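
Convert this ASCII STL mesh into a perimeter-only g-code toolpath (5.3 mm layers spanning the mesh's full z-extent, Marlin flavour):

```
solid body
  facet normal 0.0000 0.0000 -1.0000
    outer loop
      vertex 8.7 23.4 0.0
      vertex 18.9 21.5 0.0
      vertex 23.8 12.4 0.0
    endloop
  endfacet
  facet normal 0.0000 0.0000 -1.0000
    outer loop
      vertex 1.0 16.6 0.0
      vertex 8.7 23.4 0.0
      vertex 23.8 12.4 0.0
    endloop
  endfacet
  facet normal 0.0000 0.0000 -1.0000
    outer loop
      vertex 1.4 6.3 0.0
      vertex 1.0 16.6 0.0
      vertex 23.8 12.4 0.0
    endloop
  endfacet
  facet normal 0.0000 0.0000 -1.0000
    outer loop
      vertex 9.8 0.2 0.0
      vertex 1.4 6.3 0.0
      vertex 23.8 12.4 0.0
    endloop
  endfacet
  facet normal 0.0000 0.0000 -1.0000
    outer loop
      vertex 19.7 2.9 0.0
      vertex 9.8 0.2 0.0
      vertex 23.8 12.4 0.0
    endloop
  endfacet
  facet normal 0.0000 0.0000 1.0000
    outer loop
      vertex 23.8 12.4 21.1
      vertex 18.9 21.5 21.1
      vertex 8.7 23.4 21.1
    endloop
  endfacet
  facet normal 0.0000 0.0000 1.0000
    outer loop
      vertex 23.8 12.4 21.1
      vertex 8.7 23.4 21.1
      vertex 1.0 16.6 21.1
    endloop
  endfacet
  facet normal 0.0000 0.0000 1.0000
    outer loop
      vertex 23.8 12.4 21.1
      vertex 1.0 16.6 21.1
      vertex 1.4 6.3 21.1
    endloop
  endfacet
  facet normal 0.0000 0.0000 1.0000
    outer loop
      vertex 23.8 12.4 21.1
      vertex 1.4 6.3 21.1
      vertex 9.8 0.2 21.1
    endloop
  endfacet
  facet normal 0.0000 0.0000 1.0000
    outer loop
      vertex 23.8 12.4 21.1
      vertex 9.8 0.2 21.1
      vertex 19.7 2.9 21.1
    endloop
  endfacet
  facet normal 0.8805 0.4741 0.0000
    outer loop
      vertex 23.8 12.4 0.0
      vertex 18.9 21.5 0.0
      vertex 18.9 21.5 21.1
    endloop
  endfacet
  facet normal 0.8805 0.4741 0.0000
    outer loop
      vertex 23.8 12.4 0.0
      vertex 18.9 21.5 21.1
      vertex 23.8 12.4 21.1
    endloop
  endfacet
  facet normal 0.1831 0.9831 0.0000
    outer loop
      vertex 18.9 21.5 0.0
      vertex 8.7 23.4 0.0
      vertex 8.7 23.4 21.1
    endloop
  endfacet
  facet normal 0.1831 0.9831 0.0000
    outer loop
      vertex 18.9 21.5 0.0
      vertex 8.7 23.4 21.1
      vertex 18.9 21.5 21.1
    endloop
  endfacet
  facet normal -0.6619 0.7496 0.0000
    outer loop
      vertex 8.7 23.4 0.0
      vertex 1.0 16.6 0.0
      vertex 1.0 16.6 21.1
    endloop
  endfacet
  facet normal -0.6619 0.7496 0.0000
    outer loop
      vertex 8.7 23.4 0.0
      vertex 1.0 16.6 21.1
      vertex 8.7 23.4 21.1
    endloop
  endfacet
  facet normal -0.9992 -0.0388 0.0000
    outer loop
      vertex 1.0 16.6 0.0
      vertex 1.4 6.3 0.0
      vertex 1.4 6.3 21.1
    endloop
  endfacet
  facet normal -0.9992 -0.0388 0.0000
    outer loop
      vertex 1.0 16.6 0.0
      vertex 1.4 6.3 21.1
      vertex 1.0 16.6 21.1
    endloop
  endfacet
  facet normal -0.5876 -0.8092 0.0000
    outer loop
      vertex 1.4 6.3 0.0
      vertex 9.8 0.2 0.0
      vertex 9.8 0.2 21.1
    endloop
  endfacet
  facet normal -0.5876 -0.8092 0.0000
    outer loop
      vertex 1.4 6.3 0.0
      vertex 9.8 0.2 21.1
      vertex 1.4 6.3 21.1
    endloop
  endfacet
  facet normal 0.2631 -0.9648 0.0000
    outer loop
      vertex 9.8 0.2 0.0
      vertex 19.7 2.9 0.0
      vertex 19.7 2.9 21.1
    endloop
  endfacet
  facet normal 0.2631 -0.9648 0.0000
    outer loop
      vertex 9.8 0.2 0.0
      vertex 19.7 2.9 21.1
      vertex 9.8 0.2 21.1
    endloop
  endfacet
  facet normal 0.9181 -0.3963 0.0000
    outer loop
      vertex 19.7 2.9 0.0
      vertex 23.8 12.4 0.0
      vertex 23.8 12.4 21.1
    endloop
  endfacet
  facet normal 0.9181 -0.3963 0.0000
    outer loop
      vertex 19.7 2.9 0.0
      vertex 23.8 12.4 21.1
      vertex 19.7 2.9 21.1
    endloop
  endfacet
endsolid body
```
; perimeter-only toolpath
G21 ; units = mm
G90 ; absolute positioning
G28 ; home
; layer 1
G0 Z5.3
G0 X23.8 Y12.4
G1 X18.9 Y21.5
G1 X8.7 Y23.4
G1 X1.0 Y16.6
G1 X1.4 Y6.3
G1 X9.8 Y0.2
G1 X19.7 Y2.9
G1 X23.8 Y12.4
; layer 2
G0 Z10.6
G0 X23.8 Y12.4
G1 X18.9 Y21.5
G1 X8.7 Y23.4
G1 X1.0 Y16.6
G1 X1.4 Y6.3
G1 X9.8 Y0.2
G1 X19.7 Y2.9
G1 X23.8 Y12.4
; layer 3
G0 Z15.8
G0 X23.8 Y12.4
G1 X18.9 Y21.5
G1 X8.7 Y23.4
G1 X1.0 Y16.6
G1 X1.4 Y6.3
G1 X9.8 Y0.2
G1 X19.7 Y2.9
G1 X23.8 Y12.4
; layer 4
G0 Z21.1
G0 X23.8 Y12.4
G1 X18.9 Y21.5
G1 X8.7 Y23.4
G1 X1.0 Y16.6
G1 X1.4 Y6.3
G1 X9.8 Y0.2
G1 X19.7 Y2.9
G1 X23.8 Y12.4
M2 ; end

The solid is a regular 7-sided prism (a cylinder approximated with 7 flat sides), circumscribed radius ≈ 11.9 mm, height ≈ 21.1 mm. Slicing at Δz = 5.3 mm — 4 equal slices spanning the solid's height, so layer i sits at z = i·h/4 — gives 4 non-empty perimeters. Each is a 7-segment closed polygon; G0 lifts to the layer z and rapids to the start vertex, then G1 traces the edges.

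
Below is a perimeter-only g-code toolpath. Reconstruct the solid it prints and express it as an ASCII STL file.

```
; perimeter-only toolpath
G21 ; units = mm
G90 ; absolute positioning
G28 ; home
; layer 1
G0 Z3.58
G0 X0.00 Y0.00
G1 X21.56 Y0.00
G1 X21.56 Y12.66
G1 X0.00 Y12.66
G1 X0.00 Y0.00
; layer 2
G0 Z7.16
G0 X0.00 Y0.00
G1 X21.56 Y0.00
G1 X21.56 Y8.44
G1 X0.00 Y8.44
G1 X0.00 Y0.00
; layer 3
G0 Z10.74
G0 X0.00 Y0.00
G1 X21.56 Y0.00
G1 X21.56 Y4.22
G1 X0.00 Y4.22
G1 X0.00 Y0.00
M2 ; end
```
solid part
  facet normal 0.0000 0.0000 -1.0000
    outer loop
      vertex 21.56 16.88 0.00
      vertex 21.56 0.00 0.00
      vertex 0.00 0.00 0.00
    endloop
  endfacet
  facet normal 0.0000 0.0000 -1.0000
    outer loop
      vertex 0.00 16.88 0.00
      vertex 21.56 16.88 0.00
      vertex 0.00 0.00 0.00
    endloop
  endfacet
  facet normal 0.0000 -1.0000 0.0000
    outer loop
      vertex 0.00 0.00 0.00
      vertex 21.56 0.00 0.00
      vertex 21.56 0.00 14.32
    endloop
  endfacet
  facet normal 0.0000 -1.0000 0.0000
    outer loop
      vertex 0.00 0.00 0.00
      vertex 21.56 0.00 14.32
      vertex 0.00 0.00 14.32
    endloop
  endfacet
  facet normal 0.0000 0.6469 0.7626
    outer loop
      vertex 0.00 0.00 14.32
      vertex 21.56 0.00 14.32
      vertex 21.56 16.88 0.00
    endloop
  endfacet
  facet normal 0.0000 0.6469 0.7626
    outer loop
      vertex 0.00 0.00 14.32
      vertex 21.56 16.88 0.00
      vertex 0.00 16.88 0.00
    endloop
  endfacet
  facet normal -1.0000 0.0000 0.0000
    outer loop
      vertex 0.00 0.00 14.32
      vertex 0.00 16.88 0.00
      vertex 0.00 0.00 0.00
    endloop
  endfacet
  facet normal 1.0000 0.0000 0.0000
    outer loop
      vertex 21.56 0.00 0.00
      vertex 21.56 16.88 0.00
      vertex 21.56 0.00 14.32
    endloop
  endfacet
endsolid part

The G0 Z moves step by Δz≈3.58 mm. The G1 loops shrink linearly with z, so the solid tapers from its base footprint up to z≈14.3. Closing with a flat bottom cap and the tapered top and triangulating gives 8 facets — a wedge (ramp): 21.6 × 16.9 mm base, rising to 14.3 mm along the y=0 edge and sloping linearly to z=0 at y=16.9.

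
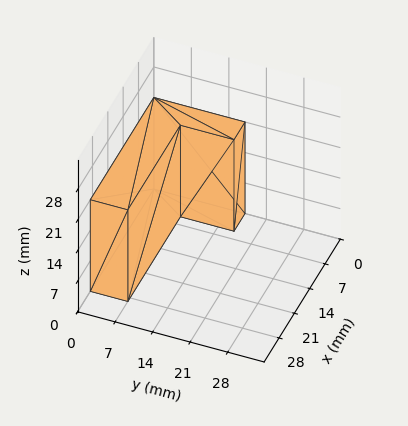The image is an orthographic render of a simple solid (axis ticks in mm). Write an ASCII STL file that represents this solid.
Reading the render: the shape is an L-shaped prism: outer 29 × 17 mm, arm thicknesses ≈ 7 mm (horizontal) and 5 mm (vertical), extruded 21 mm in z (dimensions read to the nearest mm from the axis ticks). For the STL, each face is triangulated and given an outward normal.

solid part
  facet normal 0.0000 0.0000 -1.0000
    outer loop
      vertex 29.0 7.0 0.0
      vertex 29.0 0.0 0.0
      vertex 0.0 0.0 0.0
    endloop
  endfacet
  facet normal 0.0000 0.0000 -1.0000
    outer loop
      vertex 5.0 7.0 0.0
      vertex 29.0 7.0 0.0
      vertex 0.0 0.0 0.0
    endloop
  endfacet
  facet normal 0.0000 0.0000 -1.0000
    outer loop
      vertex 5.0 17.0 0.0
      vertex 5.0 7.0 0.0
      vertex 0.0 0.0 0.0
    endloop
  endfacet
  facet normal 0.0000 0.0000 -1.0000
    outer loop
      vertex 0.0 17.0 0.0
      vertex 5.0 17.0 0.0
      vertex 0.0 0.0 0.0
    endloop
  endfacet
  facet normal 0.0000 0.0000 1.0000
    outer loop
      vertex 0.0 0.0 21.0
      vertex 29.0 0.0 21.0
      vertex 29.0 7.0 21.0
    endloop
  endfacet
  facet normal 0.0000 0.0000 1.0000
    outer loop
      vertex 0.0 0.0 21.0
      vertex 29.0 7.0 21.0
      vertex 5.0 7.0 21.0
    endloop
  endfacet
  facet normal 0.0000 0.0000 1.0000
    outer loop
      vertex 0.0 0.0 21.0
      vertex 5.0 7.0 21.0
      vertex 5.0 17.0 21.0
    endloop
  endfacet
  facet normal 0.0000 0.0000 1.0000
    outer loop
      vertex 0.0 0.0 21.0
      vertex 5.0 17.0 21.0
      vertex 0.0 17.0 21.0
    endloop
  endfacet
  facet normal 0.0000 -1.0000 0.0000
    outer loop
      vertex 0.0 0.0 0.0
      vertex 29.0 0.0 0.0
      vertex 29.0 0.0 21.0
    endloop
  endfacet
  facet normal 0.0000 -1.0000 0.0000
    outer loop
      vertex 0.0 0.0 0.0
      vertex 29.0 0.0 21.0
      vertex 0.0 0.0 21.0
    endloop
  endfacet
  facet normal 1.0000 0.0000 0.0000
    outer loop
      vertex 29.0 0.0 0.0
      vertex 29.0 7.0 0.0
      vertex 29.0 7.0 21.0
    endloop
  endfacet
  facet normal 1.0000 0.0000 0.0000
    outer loop
      vertex 29.0 0.0 0.0
      vertex 29.0 7.0 21.0
      vertex 29.0 0.0 21.0
    endloop
  endfacet
  facet normal 0.0000 1.0000 0.0000
    outer loop
      vertex 29.0 7.0 0.0
      vertex 5.0 7.0 0.0
      vertex 5.0 7.0 21.0
    endloop
  endfacet
  facet normal 0.0000 1.0000 0.0000
    outer loop
      vertex 29.0 7.0 0.0
      vertex 5.0 7.0 21.0
      vertex 29.0 7.0 21.0
    endloop
  endfacet
  facet normal 1.0000 0.0000 0.0000
    outer loop
      vertex 5.0 7.0 0.0
      vertex 5.0 17.0 0.0
      vertex 5.0 17.0 21.0
    endloop
  endfacet
  facet normal 1.0000 0.0000 0.0000
    outer loop
      vertex 5.0 7.0 0.0
      vertex 5.0 17.0 21.0
      vertex 5.0 7.0 21.0
    endloop
  endfacet
  facet normal 0.0000 1.0000 0.0000
    outer loop
      vertex 5.0 17.0 0.0
      vertex 0.0 17.0 0.0
      vertex 0.0 17.0 21.0
    endloop
  endfacet
  facet normal 0.0000 1.0000 0.0000
    outer loop
      vertex 5.0 17.0 0.0
      vertex 0.0 17.0 21.0
      vertex 5.0 17.0 21.0
    endloop
  endfacet
  facet normal -1.0000 0.0000 0.0000
    outer loop
      vertex 0.0 17.0 0.0
      vertex 0.0 0.0 0.0
      vertex 0.0 0.0 21.0
    endloop
  endfacet
  facet normal -1.0000 0.0000 0.0000
    outer loop
      vertex 0.0 17.0 0.0
      vertex 0.0 0.0 21.0
      vertex 0.0 17.0 21.0
    endloop
  endfacet
endsolid part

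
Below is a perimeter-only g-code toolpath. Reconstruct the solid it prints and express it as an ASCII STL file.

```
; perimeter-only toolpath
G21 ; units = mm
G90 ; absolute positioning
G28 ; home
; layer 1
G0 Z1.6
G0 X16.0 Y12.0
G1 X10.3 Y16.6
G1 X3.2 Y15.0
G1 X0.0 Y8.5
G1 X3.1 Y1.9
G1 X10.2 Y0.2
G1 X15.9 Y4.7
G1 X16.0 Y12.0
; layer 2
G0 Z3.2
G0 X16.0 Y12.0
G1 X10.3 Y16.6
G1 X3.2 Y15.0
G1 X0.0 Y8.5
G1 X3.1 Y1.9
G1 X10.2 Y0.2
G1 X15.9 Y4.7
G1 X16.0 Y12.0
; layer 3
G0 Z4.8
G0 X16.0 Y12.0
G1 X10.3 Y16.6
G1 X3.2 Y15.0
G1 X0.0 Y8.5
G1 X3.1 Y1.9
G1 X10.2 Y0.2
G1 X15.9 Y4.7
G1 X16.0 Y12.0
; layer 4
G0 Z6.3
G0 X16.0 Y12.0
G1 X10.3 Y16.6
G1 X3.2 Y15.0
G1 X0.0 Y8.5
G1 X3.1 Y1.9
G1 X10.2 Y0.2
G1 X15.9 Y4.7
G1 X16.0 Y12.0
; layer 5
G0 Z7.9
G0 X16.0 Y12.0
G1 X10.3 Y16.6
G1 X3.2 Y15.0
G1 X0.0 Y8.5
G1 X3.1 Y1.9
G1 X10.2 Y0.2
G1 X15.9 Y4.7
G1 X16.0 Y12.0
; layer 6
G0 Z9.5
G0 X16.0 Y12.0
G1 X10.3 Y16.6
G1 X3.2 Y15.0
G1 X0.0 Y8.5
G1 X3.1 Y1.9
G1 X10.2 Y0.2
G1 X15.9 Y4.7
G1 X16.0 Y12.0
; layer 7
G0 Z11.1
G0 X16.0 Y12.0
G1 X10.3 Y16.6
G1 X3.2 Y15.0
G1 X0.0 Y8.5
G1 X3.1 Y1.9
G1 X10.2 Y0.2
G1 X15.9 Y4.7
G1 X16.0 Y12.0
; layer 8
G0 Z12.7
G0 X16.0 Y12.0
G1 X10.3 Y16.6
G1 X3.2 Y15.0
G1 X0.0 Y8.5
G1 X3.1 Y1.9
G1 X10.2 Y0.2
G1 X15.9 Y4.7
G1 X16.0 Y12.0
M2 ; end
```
solid part
  facet normal 0.0000 0.0000 -1.0000
    outer loop
      vertex 3.2 15.0 0.0
      vertex 10.3 16.6 0.0
      vertex 16.0 12.0 0.0
    endloop
  endfacet
  facet normal 0.0000 0.0000 -1.0000
    outer loop
      vertex 0.0 8.5 0.0
      vertex 3.2 15.0 0.0
      vertex 16.0 12.0 0.0
    endloop
  endfacet
  facet normal 0.0000 0.0000 -1.0000
    outer loop
      vertex 3.1 1.9 0.0
      vertex 0.0 8.5 0.0
      vertex 16.0 12.0 0.0
    endloop
  endfacet
  facet normal 0.0000 0.0000 -1.0000
    outer loop
      vertex 10.2 0.2 0.0
      vertex 3.1 1.9 0.0
      vertex 16.0 12.0 0.0
    endloop
  endfacet
  facet normal 0.0000 0.0000 -1.0000
    outer loop
      vertex 15.9 4.7 0.0
      vertex 10.2 0.2 0.0
      vertex 16.0 12.0 0.0
    endloop
  endfacet
  facet normal 0.0000 0.0000 1.0000
    outer loop
      vertex 16.0 12.0 12.7
      vertex 10.3 16.6 12.7
      vertex 3.2 15.0 12.7
    endloop
  endfacet
  facet normal 0.0000 0.0000 1.0000
    outer loop
      vertex 16.0 12.0 12.7
      vertex 3.2 15.0 12.7
      vertex 0.0 8.5 12.7
    endloop
  endfacet
  facet normal 0.0000 0.0000 1.0000
    outer loop
      vertex 16.0 12.0 12.7
      vertex 0.0 8.5 12.7
      vertex 3.1 1.9 12.7
    endloop
  endfacet
  facet normal 0.0000 0.0000 1.0000
    outer loop
      vertex 16.0 12.0 12.7
      vertex 3.1 1.9 12.7
      vertex 10.2 0.2 12.7
    endloop
  endfacet
  facet normal 0.0000 0.0000 1.0000
    outer loop
      vertex 16.0 12.0 12.7
      vertex 10.2 0.2 12.7
      vertex 15.9 4.7 12.7
    endloop
  endfacet
  facet normal 0.6280 0.7782 0.0000
    outer loop
      vertex 16.0 12.0 0.0
      vertex 10.3 16.6 0.0
      vertex 10.3 16.6 12.7
    endloop
  endfacet
  facet normal 0.6280 0.7782 0.0000
    outer loop
      vertex 16.0 12.0 0.0
      vertex 10.3 16.6 12.7
      vertex 16.0 12.0 12.7
    endloop
  endfacet
  facet normal -0.2198 0.9755 0.0000
    outer loop
      vertex 10.3 16.6 0.0
      vertex 3.2 15.0 0.0
      vertex 3.2 15.0 12.7
    endloop
  endfacet
  facet normal -0.2198 0.9755 0.0000
    outer loop
      vertex 10.3 16.6 0.0
      vertex 3.2 15.0 12.7
      vertex 10.3 16.6 12.7
    endloop
  endfacet
  facet normal -0.8972 0.4417 0.0000
    outer loop
      vertex 3.2 15.0 0.0
      vertex 0.0 8.5 0.0
      vertex 0.0 8.5 12.7
    endloop
  endfacet
  facet normal -0.8972 0.4417 0.0000
    outer loop
      vertex 3.2 15.0 0.0
      vertex 0.0 8.5 12.7
      vertex 3.2 15.0 12.7
    endloop
  endfacet
  facet normal -0.9051 -0.4251 0.0000
    outer loop
      vertex 0.0 8.5 0.0
      vertex 3.1 1.9 0.0
      vertex 3.1 1.9 12.7
    endloop
  endfacet
  facet normal -0.9051 -0.4251 0.0000
    outer loop
      vertex 0.0 8.5 0.0
      vertex 3.1 1.9 12.7
      vertex 0.0 8.5 12.7
    endloop
  endfacet
  facet normal -0.2329 -0.9725 0.0000
    outer loop
      vertex 3.1 1.9 0.0
      vertex 10.2 0.2 0.0
      vertex 10.2 0.2 12.7
    endloop
  endfacet
  facet normal -0.2329 -0.9725 0.0000
    outer loop
      vertex 3.1 1.9 0.0
      vertex 10.2 0.2 12.7
      vertex 3.1 1.9 12.7
    endloop
  endfacet
  facet normal 0.6196 -0.7849 0.0000
    outer loop
      vertex 10.2 0.2 0.0
      vertex 15.9 4.7 0.0
      vertex 15.9 4.7 12.7
    endloop
  endfacet
  facet normal 0.6196 -0.7849 0.0000
    outer loop
      vertex 10.2 0.2 0.0
      vertex 15.9 4.7 12.7
      vertex 10.2 0.2 12.7
    endloop
  endfacet
  facet normal 0.9999 -0.0137 0.0000
    outer loop
      vertex 15.9 4.7 0.0
      vertex 16.0 12.0 0.0
      vertex 16.0 12.0 12.7
    endloop
  endfacet
  facet normal 0.9999 -0.0137 0.0000
    outer loop
      vertex 15.9 4.7 0.0
      vertex 16.0 12.0 12.7
      vertex 15.9 4.7 12.7
    endloop
  endfacet
endsolid part

The G0 Z moves step by Δz≈1.6 mm. Every layer's G1 loop is the same polygon, so the solid is a straight extrusion of it from z=0 to z≈12.7. Closing with flat bottom and top caps and triangulating gives 24 facets — a regular 7-sided prism (a cylinder approximated with 7 flat sides), circumscribed radius ≈ 8.4 mm, height ≈ 12.7 mm.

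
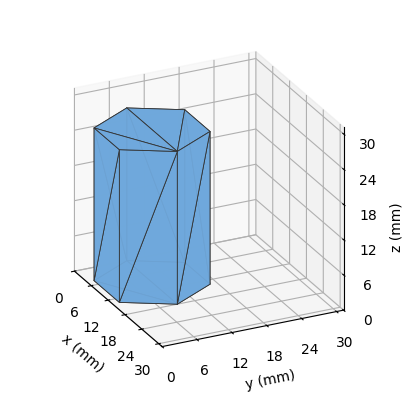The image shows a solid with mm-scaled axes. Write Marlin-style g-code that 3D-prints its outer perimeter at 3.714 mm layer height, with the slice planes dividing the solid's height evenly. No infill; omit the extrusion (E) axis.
Reading the render: the shape is a regular 6-sided prism (a cylinder approximated with 6 flat sides), circumscribed radius ≈ 9 mm, height ≈ 26 mm (dimensions read to the nearest mm from the axis ticks). For the g-code, the solid's height is divided into equal slices at the stated Δz and each level perimeter traced with G1 moves after a G0 lift.

; perimeter-only toolpath
G21 ; units = mm
G90 ; absolute positioning
G28 ; home
; layer 1
G0 Z3.714
G0 X18.000 Y9.000
G1 X13.500 Y16.794
G1 X4.500 Y16.794
G1 X0.000 Y9.000
G1 X4.500 Y1.206
G1 X13.500 Y1.206
G1 X18.000 Y9.000
; layer 2
G0 Z7.429
G0 X18.000 Y9.000
G1 X13.500 Y16.794
G1 X4.500 Y16.794
G1 X0.000 Y9.000
G1 X4.500 Y1.206
G1 X13.500 Y1.206
G1 X18.000 Y9.000
; layer 3
G0 Z11.143
G0 X18.000 Y9.000
G1 X13.500 Y16.794
G1 X4.500 Y16.794
G1 X0.000 Y9.000
G1 X4.500 Y1.206
G1 X13.500 Y1.206
G1 X18.000 Y9.000
; layer 4
G0 Z14.857
G0 X18.000 Y9.000
G1 X13.500 Y16.794
G1 X4.500 Y16.794
G1 X0.000 Y9.000
G1 X4.500 Y1.206
G1 X13.500 Y1.206
G1 X18.000 Y9.000
; layer 5
G0 Z18.571
G0 X18.000 Y9.000
G1 X13.500 Y16.794
G1 X4.500 Y16.794
G1 X0.000 Y9.000
G1 X4.500 Y1.206
G1 X13.500 Y1.206
G1 X18.000 Y9.000
; layer 6
G0 Z22.286
G0 X18.000 Y9.000
G1 X13.500 Y16.794
G1 X4.500 Y16.794
G1 X0.000 Y9.000
G1 X4.500 Y1.206
G1 X13.500 Y1.206
G1 X18.000 Y9.000
; layer 7
G0 Z26.000
G0 X18.000 Y9.000
G1 X13.500 Y16.794
G1 X4.500 Y16.794
G1 X0.000 Y9.000
G1 X4.500 Y1.206
G1 X13.500 Y1.206
G1 X18.000 Y9.000
M2 ; end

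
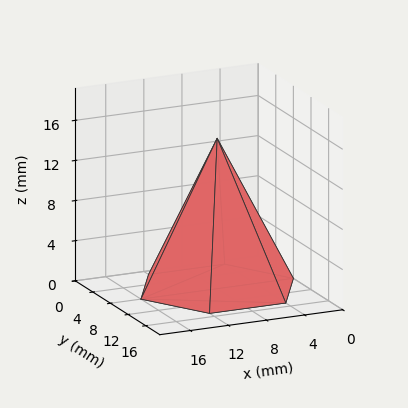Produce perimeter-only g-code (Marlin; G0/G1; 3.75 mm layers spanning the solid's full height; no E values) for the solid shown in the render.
Reading the render: the shape is a regular 6-sided pyramid, base circumscribed radius ≈ 8 mm, apex at z ≈ 15 mm (dimensions read to the nearest mm from the axis ticks). For the g-code, the solid's height is divided into equal slices at the stated Δz and each level perimeter traced with G1 moves after a G0 lift.

; perimeter-only toolpath
G21 ; units = mm
G90 ; absolute positioning
G28 ; home
; layer 1
G0 Z3.75
G0 X14.00 Y8.00
G1 X11.00 Y13.20
G1 X5.00 Y13.20
G1 X2.00 Y8.00
G1 X5.00 Y2.80
G1 X11.00 Y2.80
G1 X14.00 Y8.00
; layer 2
G0 Z7.50
G0 X12.00 Y8.00
G1 X10.00 Y11.46
G1 X6.00 Y11.46
G1 X4.00 Y8.00
G1 X6.00 Y4.54
G1 X10.00 Y4.54
G1 X12.00 Y8.00
; layer 3
G0 Z11.25
G0 X10.00 Y8.00
G1 X9.00 Y9.73
G1 X7.00 Y9.73
G1 X6.00 Y8.00
G1 X7.00 Y6.27
G1 X9.00 Y6.27
G1 X10.00 Y8.00
M2 ; end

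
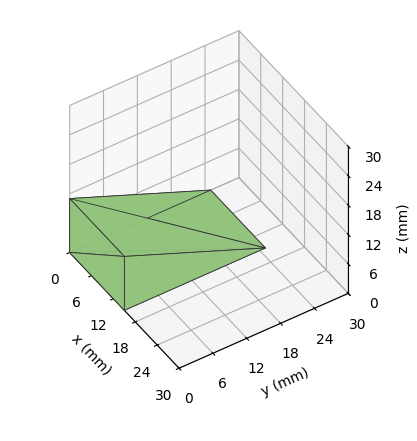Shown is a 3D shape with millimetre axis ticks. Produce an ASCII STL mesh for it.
Reading the render: the shape is a wedge (ramp): 15 × 25 mm base, rising to 11 mm along the y=0 edge and sloping linearly to z=0 at y=25 (dimensions read to the nearest mm from the axis ticks). For the STL, each face is triangulated and given an outward normal.

solid part
  facet normal 0.0000 0.0000 -1.0000
    outer loop
      vertex 15.000 25.000 0.000
      vertex 15.000 0.000 0.000
      vertex 0.000 0.000 0.000
    endloop
  endfacet
  facet normal 0.0000 0.0000 -1.0000
    outer loop
      vertex 0.000 25.000 0.000
      vertex 15.000 25.000 0.000
      vertex 0.000 0.000 0.000
    endloop
  endfacet
  facet normal 0.0000 -1.0000 0.0000
    outer loop
      vertex 0.000 0.000 0.000
      vertex 15.000 0.000 0.000
      vertex 15.000 0.000 11.000
    endloop
  endfacet
  facet normal 0.0000 -1.0000 0.0000
    outer loop
      vertex 0.000 0.000 0.000
      vertex 15.000 0.000 11.000
      vertex 0.000 0.000 11.000
    endloop
  endfacet
  facet normal 0.0000 0.4027 0.9153
    outer loop
      vertex 0.000 0.000 11.000
      vertex 15.000 0.000 11.000
      vertex 15.000 25.000 0.000
    endloop
  endfacet
  facet normal 0.0000 0.4027 0.9153
    outer loop
      vertex 0.000 0.000 11.000
      vertex 15.000 25.000 0.000
      vertex 0.000 25.000 0.000
    endloop
  endfacet
  facet normal -1.0000 0.0000 0.0000
    outer loop
      vertex 0.000 0.000 11.000
      vertex 0.000 25.000 0.000
      vertex 0.000 0.000 0.000
    endloop
  endfacet
  facet normal 1.0000 0.0000 0.0000
    outer loop
      vertex 15.000 0.000 0.000
      vertex 15.000 25.000 0.000
      vertex 15.000 0.000 11.000
    endloop
  endfacet
endsolid part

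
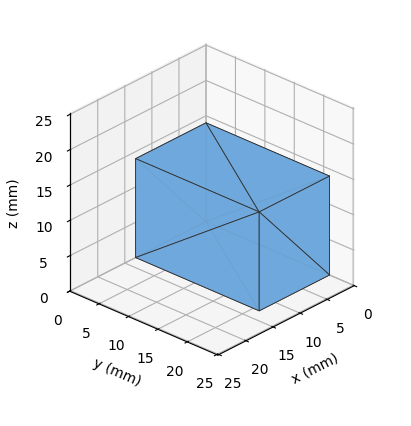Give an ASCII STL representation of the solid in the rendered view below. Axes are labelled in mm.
Reading the render: the shape is a rectangular box, roughly 13 × 21 mm footprint and 14 mm tall (dimensions read to the nearest mm from the axis ticks). For the STL, each face is triangulated and given an outward normal.

solid part
  facet normal 0.0000 0.0000 -1.0000
    outer loop
      vertex 13.0 21.0 0.0
      vertex 13.0 0.0 0.0
      vertex 0.0 0.0 0.0
    endloop
  endfacet
  facet normal 0.0000 0.0000 -1.0000
    outer loop
      vertex 0.0 21.0 0.0
      vertex 13.0 21.0 0.0
      vertex 0.0 0.0 0.0
    endloop
  endfacet
  facet normal 0.0000 0.0000 1.0000
    outer loop
      vertex 0.0 0.0 14.0
      vertex 13.0 0.0 14.0
      vertex 13.0 21.0 14.0
    endloop
  endfacet
  facet normal 0.0000 0.0000 1.0000
    outer loop
      vertex 0.0 0.0 14.0
      vertex 13.0 21.0 14.0
      vertex 0.0 21.0 14.0
    endloop
  endfacet
  facet normal 0.0000 -1.0000 0.0000
    outer loop
      vertex 0.0 0.0 0.0
      vertex 13.0 0.0 0.0
      vertex 13.0 0.0 14.0
    endloop
  endfacet
  facet normal 0.0000 -1.0000 0.0000
    outer loop
      vertex 0.0 0.0 0.0
      vertex 13.0 0.0 14.0
      vertex 0.0 0.0 14.0
    endloop
  endfacet
  facet normal 0.0000 1.0000 0.0000
    outer loop
      vertex 13.0 21.0 14.0
      vertex 13.0 21.0 0.0
      vertex 0.0 21.0 0.0
    endloop
  endfacet
  facet normal 0.0000 1.0000 0.0000
    outer loop
      vertex 0.0 21.0 14.0
      vertex 13.0 21.0 14.0
      vertex 0.0 21.0 0.0
    endloop
  endfacet
  facet normal -1.0000 0.0000 0.0000
    outer loop
      vertex 0.0 21.0 14.0
      vertex 0.0 21.0 0.0
      vertex 0.0 0.0 0.0
    endloop
  endfacet
  facet normal -1.0000 0.0000 0.0000
    outer loop
      vertex 0.0 0.0 14.0
      vertex 0.0 21.0 14.0
      vertex 0.0 0.0 0.0
    endloop
  endfacet
  facet normal 1.0000 0.0000 0.0000
    outer loop
      vertex 13.0 0.0 0.0
      vertex 13.0 21.0 0.0
      vertex 13.0 21.0 14.0
    endloop
  endfacet
  facet normal 1.0000 0.0000 0.0000
    outer loop
      vertex 13.0 0.0 0.0
      vertex 13.0 21.0 14.0
      vertex 13.0 0.0 14.0
    endloop
  endfacet
endsolid part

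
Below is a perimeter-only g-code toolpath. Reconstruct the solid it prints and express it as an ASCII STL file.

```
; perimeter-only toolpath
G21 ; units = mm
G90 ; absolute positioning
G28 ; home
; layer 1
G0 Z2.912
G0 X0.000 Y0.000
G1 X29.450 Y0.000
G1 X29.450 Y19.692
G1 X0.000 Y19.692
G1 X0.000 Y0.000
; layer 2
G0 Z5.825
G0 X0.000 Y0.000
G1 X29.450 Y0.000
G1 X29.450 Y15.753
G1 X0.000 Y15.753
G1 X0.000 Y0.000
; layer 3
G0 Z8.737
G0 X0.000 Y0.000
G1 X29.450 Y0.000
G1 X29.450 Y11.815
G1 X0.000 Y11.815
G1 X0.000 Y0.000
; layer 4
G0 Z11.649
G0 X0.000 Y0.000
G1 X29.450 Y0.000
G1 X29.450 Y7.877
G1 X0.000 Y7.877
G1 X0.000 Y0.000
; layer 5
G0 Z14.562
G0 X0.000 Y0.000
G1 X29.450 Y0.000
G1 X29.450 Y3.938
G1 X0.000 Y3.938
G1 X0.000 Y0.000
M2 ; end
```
solid part
  facet normal 0.0000 0.0000 -1.0000
    outer loop
      vertex 29.450 23.630 0.000
      vertex 29.450 0.000 0.000
      vertex 0.000 0.000 0.000
    endloop
  endfacet
  facet normal 0.0000 0.0000 -1.0000
    outer loop
      vertex 0.000 23.630 0.000
      vertex 29.450 23.630 0.000
      vertex 0.000 0.000 0.000
    endloop
  endfacet
  facet normal 0.0000 -1.0000 0.0000
    outer loop
      vertex 0.000 0.000 0.000
      vertex 29.450 0.000 0.000
      vertex 29.450 0.000 17.474
    endloop
  endfacet
  facet normal 0.0000 -1.0000 0.0000
    outer loop
      vertex 0.000 0.000 0.000
      vertex 29.450 0.000 17.474
      vertex 0.000 0.000 17.474
    endloop
  endfacet
  facet normal 0.0000 0.5946 0.8040
    outer loop
      vertex 0.000 0.000 17.474
      vertex 29.450 0.000 17.474
      vertex 29.450 23.630 0.000
    endloop
  endfacet
  facet normal 0.0000 0.5946 0.8040
    outer loop
      vertex 0.000 0.000 17.474
      vertex 29.450 23.630 0.000
      vertex 0.000 23.630 0.000
    endloop
  endfacet
  facet normal -1.0000 0.0000 0.0000
    outer loop
      vertex 0.000 0.000 17.474
      vertex 0.000 23.630 0.000
      vertex 0.000 0.000 0.000
    endloop
  endfacet
  facet normal 1.0000 0.0000 0.0000
    outer loop
      vertex 29.450 0.000 0.000
      vertex 29.450 23.630 0.000
      vertex 29.450 0.000 17.474
    endloop
  endfacet
endsolid part

The G0 Z moves step by Δz≈2.912 mm. The G1 loops shrink linearly with z, so the solid tapers from its base footprint up to z≈17.5. Closing with a flat bottom cap and the tapered top and triangulating gives 8 facets — a wedge (ramp): 29.4 × 23.6 mm base, rising to 17.5 mm along the y=0 edge and sloping linearly to z=0 at y=23.6.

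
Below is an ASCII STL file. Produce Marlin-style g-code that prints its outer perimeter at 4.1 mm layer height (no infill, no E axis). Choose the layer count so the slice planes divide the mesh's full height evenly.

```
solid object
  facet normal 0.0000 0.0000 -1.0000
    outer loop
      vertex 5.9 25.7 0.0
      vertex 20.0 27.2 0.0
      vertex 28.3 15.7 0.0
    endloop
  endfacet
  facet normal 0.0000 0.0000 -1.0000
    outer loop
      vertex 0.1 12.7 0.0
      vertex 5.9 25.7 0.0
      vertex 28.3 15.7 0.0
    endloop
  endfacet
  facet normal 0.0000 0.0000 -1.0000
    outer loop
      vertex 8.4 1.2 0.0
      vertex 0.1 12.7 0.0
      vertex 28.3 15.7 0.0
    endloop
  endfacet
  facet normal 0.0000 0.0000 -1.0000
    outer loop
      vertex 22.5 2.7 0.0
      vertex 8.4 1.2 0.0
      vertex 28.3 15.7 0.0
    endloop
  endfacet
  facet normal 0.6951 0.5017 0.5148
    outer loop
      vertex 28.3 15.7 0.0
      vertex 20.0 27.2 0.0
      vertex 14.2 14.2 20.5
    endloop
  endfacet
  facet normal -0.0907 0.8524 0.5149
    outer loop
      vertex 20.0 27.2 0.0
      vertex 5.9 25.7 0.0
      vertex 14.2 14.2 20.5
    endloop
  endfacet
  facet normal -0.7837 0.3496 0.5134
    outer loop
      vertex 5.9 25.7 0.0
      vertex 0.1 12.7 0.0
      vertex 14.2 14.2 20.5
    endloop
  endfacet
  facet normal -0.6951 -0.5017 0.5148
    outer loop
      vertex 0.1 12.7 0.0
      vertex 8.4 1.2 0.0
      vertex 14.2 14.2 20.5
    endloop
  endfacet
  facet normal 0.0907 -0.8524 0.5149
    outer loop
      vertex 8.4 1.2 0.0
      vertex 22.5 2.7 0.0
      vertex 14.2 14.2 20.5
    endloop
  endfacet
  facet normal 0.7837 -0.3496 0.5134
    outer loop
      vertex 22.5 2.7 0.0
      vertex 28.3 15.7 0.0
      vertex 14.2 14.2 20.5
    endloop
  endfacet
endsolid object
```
; perimeter-only toolpath
G21 ; units = mm
G90 ; absolute positioning
G28 ; home
; layer 1
G0 Z4.1
G0 X25.5 Y15.4
G1 X18.8 Y24.6
G1 X7.6 Y23.4
G1 X2.9 Y13.0
G1 X9.6 Y3.8
G1 X20.8 Y5.0
G1 X25.5 Y15.4
; layer 2
G0 Z8.2
G0 X22.7 Y15.1
G1 X17.7 Y22.0
G1 X9.2 Y21.1
G1 X5.7 Y13.3
G1 X10.7 Y6.4
G1 X19.2 Y7.3
G1 X22.7 Y15.1
; layer 3
G0 Z12.3
G0 X19.8 Y14.8
G1 X16.5 Y19.4
G1 X10.9 Y18.8
G1 X8.6 Y13.6
G1 X11.9 Y9.0
G1 X17.5 Y9.6
G1 X19.8 Y14.8
; layer 4
G0 Z16.4
G0 X17.0 Y14.5
G1 X15.4 Y16.8
G1 X12.5 Y16.5
G1 X11.4 Y13.9
G1 X13.0 Y11.6
G1 X15.9 Y11.9
G1 X17.0 Y14.5
M2 ; end

The solid is a regular 6-sided pyramid, base circumscribed radius ≈ 14.2 mm, apex at z ≈ 20.5 mm. Slicing at Δz = 4.1 mm — 5 equal slices spanning the solid's height, so layer i sits at z = i·h/5 — gives 4 non-empty perimeters. Each is a 6-segment closed polygon; G0 lifts to the layer z and rapids to the start vertex, then G1 traces the edges. The cross-section shrinks linearly with z (the slice at the apex is degenerate and omitted).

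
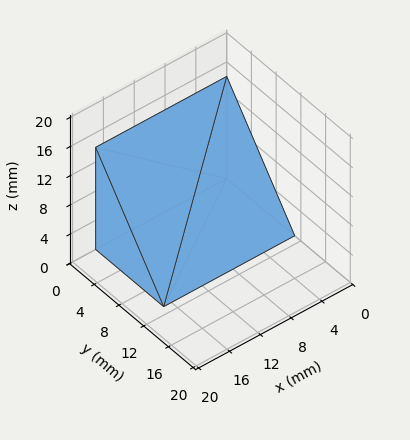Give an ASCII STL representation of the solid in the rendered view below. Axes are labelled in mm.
Reading the render: the shape is a wedge (ramp): 17 × 11 mm base, rising to 14 mm along the y=0 edge and sloping linearly to z=0 at y=11 (dimensions read to the nearest mm from the axis ticks). For the STL, each face is triangulated and given an outward normal.

solid part
  facet normal 0.0000 0.0000 -1.0000
    outer loop
      vertex 17.000 11.000 0.000
      vertex 17.000 0.000 0.000
      vertex 0.000 0.000 0.000
    endloop
  endfacet
  facet normal 0.0000 0.0000 -1.0000
    outer loop
      vertex 0.000 11.000 0.000
      vertex 17.000 11.000 0.000
      vertex 0.000 0.000 0.000
    endloop
  endfacet
  facet normal 0.0000 -1.0000 0.0000
    outer loop
      vertex 0.000 0.000 0.000
      vertex 17.000 0.000 0.000
      vertex 17.000 0.000 14.000
    endloop
  endfacet
  facet normal 0.0000 -1.0000 0.0000
    outer loop
      vertex 0.000 0.000 0.000
      vertex 17.000 0.000 14.000
      vertex 0.000 0.000 14.000
    endloop
  endfacet
  facet normal 0.0000 0.7863 0.6178
    outer loop
      vertex 0.000 0.000 14.000
      vertex 17.000 0.000 14.000
      vertex 17.000 11.000 0.000
    endloop
  endfacet
  facet normal 0.0000 0.7863 0.6178
    outer loop
      vertex 0.000 0.000 14.000
      vertex 17.000 11.000 0.000
      vertex 0.000 11.000 0.000
    endloop
  endfacet
  facet normal -1.0000 0.0000 0.0000
    outer loop
      vertex 0.000 0.000 14.000
      vertex 0.000 11.000 0.000
      vertex 0.000 0.000 0.000
    endloop
  endfacet
  facet normal 1.0000 0.0000 0.0000
    outer loop
      vertex 17.000 0.000 0.000
      vertex 17.000 11.000 0.000
      vertex 17.000 0.000 14.000
    endloop
  endfacet
endsolid part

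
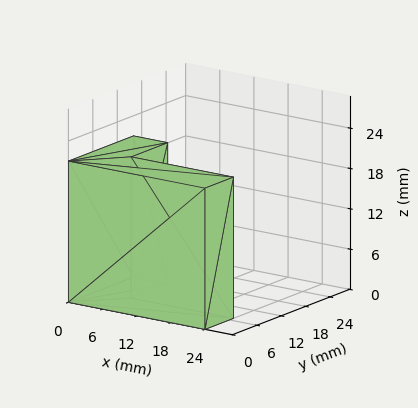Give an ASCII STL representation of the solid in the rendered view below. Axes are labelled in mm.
Reading the render: the shape is an L-shaped prism: outer 24 × 16 mm, arm thicknesses ≈ 7 mm (horizontal) and 6 mm (vertical), extruded 21 mm in z (dimensions read to the nearest mm from the axis ticks). For the STL, each face is triangulated and given an outward normal.

solid part
  facet normal 0.0000 0.0000 -1.0000
    outer loop
      vertex 24.0 7.0 0.0
      vertex 24.0 0.0 0.0
      vertex 0.0 0.0 0.0
    endloop
  endfacet
  facet normal 0.0000 0.0000 -1.0000
    outer loop
      vertex 6.0 7.0 0.0
      vertex 24.0 7.0 0.0
      vertex 0.0 0.0 0.0
    endloop
  endfacet
  facet normal 0.0000 0.0000 -1.0000
    outer loop
      vertex 6.0 16.0 0.0
      vertex 6.0 7.0 0.0
      vertex 0.0 0.0 0.0
    endloop
  endfacet
  facet normal 0.0000 0.0000 -1.0000
    outer loop
      vertex 0.0 16.0 0.0
      vertex 6.0 16.0 0.0
      vertex 0.0 0.0 0.0
    endloop
  endfacet
  facet normal 0.0000 0.0000 1.0000
    outer loop
      vertex 0.0 0.0 21.0
      vertex 24.0 0.0 21.0
      vertex 24.0 7.0 21.0
    endloop
  endfacet
  facet normal 0.0000 0.0000 1.0000
    outer loop
      vertex 0.0 0.0 21.0
      vertex 24.0 7.0 21.0
      vertex 6.0 7.0 21.0
    endloop
  endfacet
  facet normal 0.0000 0.0000 1.0000
    outer loop
      vertex 0.0 0.0 21.0
      vertex 6.0 7.0 21.0
      vertex 6.0 16.0 21.0
    endloop
  endfacet
  facet normal 0.0000 0.0000 1.0000
    outer loop
      vertex 0.0 0.0 21.0
      vertex 6.0 16.0 21.0
      vertex 0.0 16.0 21.0
    endloop
  endfacet
  facet normal 0.0000 -1.0000 0.0000
    outer loop
      vertex 0.0 0.0 0.0
      vertex 24.0 0.0 0.0
      vertex 24.0 0.0 21.0
    endloop
  endfacet
  facet normal 0.0000 -1.0000 0.0000
    outer loop
      vertex 0.0 0.0 0.0
      vertex 24.0 0.0 21.0
      vertex 0.0 0.0 21.0
    endloop
  endfacet
  facet normal 1.0000 0.0000 0.0000
    outer loop
      vertex 24.0 0.0 0.0
      vertex 24.0 7.0 0.0
      vertex 24.0 7.0 21.0
    endloop
  endfacet
  facet normal 1.0000 0.0000 0.0000
    outer loop
      vertex 24.0 0.0 0.0
      vertex 24.0 7.0 21.0
      vertex 24.0 0.0 21.0
    endloop
  endfacet
  facet normal 0.0000 1.0000 0.0000
    outer loop
      vertex 24.0 7.0 0.0
      vertex 6.0 7.0 0.0
      vertex 6.0 7.0 21.0
    endloop
  endfacet
  facet normal 0.0000 1.0000 0.0000
    outer loop
      vertex 24.0 7.0 0.0
      vertex 6.0 7.0 21.0
      vertex 24.0 7.0 21.0
    endloop
  endfacet
  facet normal 1.0000 0.0000 0.0000
    outer loop
      vertex 6.0 7.0 0.0
      vertex 6.0 16.0 0.0
      vertex 6.0 16.0 21.0
    endloop
  endfacet
  facet normal 1.0000 0.0000 0.0000
    outer loop
      vertex 6.0 7.0 0.0
      vertex 6.0 16.0 21.0
      vertex 6.0 7.0 21.0
    endloop
  endfacet
  facet normal 0.0000 1.0000 0.0000
    outer loop
      vertex 6.0 16.0 0.0
      vertex 0.0 16.0 0.0
      vertex 0.0 16.0 21.0
    endloop
  endfacet
  facet normal 0.0000 1.0000 0.0000
    outer loop
      vertex 6.0 16.0 0.0
      vertex 0.0 16.0 21.0
      vertex 6.0 16.0 21.0
    endloop
  endfacet
  facet normal -1.0000 0.0000 0.0000
    outer loop
      vertex 0.0 16.0 0.0
      vertex 0.0 0.0 0.0
      vertex 0.0 0.0 21.0
    endloop
  endfacet
  facet normal -1.0000 0.0000 0.0000
    outer loop
      vertex 0.0 16.0 0.0
      vertex 0.0 0.0 21.0
      vertex 0.0 16.0 21.0
    endloop
  endfacet
endsolid part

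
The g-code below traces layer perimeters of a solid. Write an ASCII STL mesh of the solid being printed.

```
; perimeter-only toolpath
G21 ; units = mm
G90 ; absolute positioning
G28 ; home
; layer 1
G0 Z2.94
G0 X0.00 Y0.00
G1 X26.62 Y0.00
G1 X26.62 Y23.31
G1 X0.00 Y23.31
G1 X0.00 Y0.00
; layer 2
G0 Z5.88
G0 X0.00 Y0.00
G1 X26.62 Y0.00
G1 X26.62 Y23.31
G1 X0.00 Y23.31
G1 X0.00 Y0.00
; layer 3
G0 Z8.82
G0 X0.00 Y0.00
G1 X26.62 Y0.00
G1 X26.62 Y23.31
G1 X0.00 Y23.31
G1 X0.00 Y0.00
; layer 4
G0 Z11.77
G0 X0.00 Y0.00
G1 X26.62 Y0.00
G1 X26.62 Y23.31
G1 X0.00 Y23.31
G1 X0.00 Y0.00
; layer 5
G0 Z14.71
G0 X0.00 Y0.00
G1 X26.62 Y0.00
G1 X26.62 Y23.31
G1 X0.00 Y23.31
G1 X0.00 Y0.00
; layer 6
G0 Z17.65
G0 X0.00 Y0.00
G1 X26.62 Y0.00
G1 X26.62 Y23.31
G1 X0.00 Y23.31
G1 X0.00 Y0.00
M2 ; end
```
solid part
  facet normal 0.0000 0.0000 -1.0000
    outer loop
      vertex 26.62 23.31 0.00
      vertex 26.62 0.00 0.00
      vertex 0.00 0.00 0.00
    endloop
  endfacet
  facet normal 0.0000 0.0000 -1.0000
    outer loop
      vertex 0.00 23.31 0.00
      vertex 26.62 23.31 0.00
      vertex 0.00 0.00 0.00
    endloop
  endfacet
  facet normal 0.0000 0.0000 1.0000
    outer loop
      vertex 0.00 0.00 17.65
      vertex 26.62 0.00 17.65
      vertex 26.62 23.31 17.65
    endloop
  endfacet
  facet normal 0.0000 0.0000 1.0000
    outer loop
      vertex 0.00 0.00 17.65
      vertex 26.62 23.31 17.65
      vertex 0.00 23.31 17.65
    endloop
  endfacet
  facet normal 0.0000 -1.0000 0.0000
    outer loop
      vertex 0.00 0.00 0.00
      vertex 26.62 0.00 0.00
      vertex 26.62 0.00 17.65
    endloop
  endfacet
  facet normal 0.0000 -1.0000 0.0000
    outer loop
      vertex 0.00 0.00 0.00
      vertex 26.62 0.00 17.65
      vertex 0.00 0.00 17.65
    endloop
  endfacet
  facet normal 0.0000 1.0000 0.0000
    outer loop
      vertex 26.62 23.31 17.65
      vertex 26.62 23.31 0.00
      vertex 0.00 23.31 0.00
    endloop
  endfacet
  facet normal 0.0000 1.0000 0.0000
    outer loop
      vertex 0.00 23.31 17.65
      vertex 26.62 23.31 17.65
      vertex 0.00 23.31 0.00
    endloop
  endfacet
  facet normal -1.0000 0.0000 0.0000
    outer loop
      vertex 0.00 23.31 17.65
      vertex 0.00 23.31 0.00
      vertex 0.00 0.00 0.00
    endloop
  endfacet
  facet normal -1.0000 0.0000 0.0000
    outer loop
      vertex 0.00 0.00 17.65
      vertex 0.00 23.31 17.65
      vertex 0.00 0.00 0.00
    endloop
  endfacet
  facet normal 1.0000 0.0000 0.0000
    outer loop
      vertex 26.62 0.00 0.00
      vertex 26.62 23.31 0.00
      vertex 26.62 23.31 17.65
    endloop
  endfacet
  facet normal 1.0000 0.0000 0.0000
    outer loop
      vertex 26.62 0.00 0.00
      vertex 26.62 23.31 17.65
      vertex 26.62 0.00 17.65
    endloop
  endfacet
endsolid part

The G0 Z moves step by Δz≈2.94 mm. Every layer's G1 loop is the same polygon, so the solid is a straight extrusion of it from z=0 to z≈17.6. Closing with flat bottom and top caps and triangulating gives 12 facets — a rectangular box, roughly 26.6 × 23.3 mm footprint and 17.6 mm tall.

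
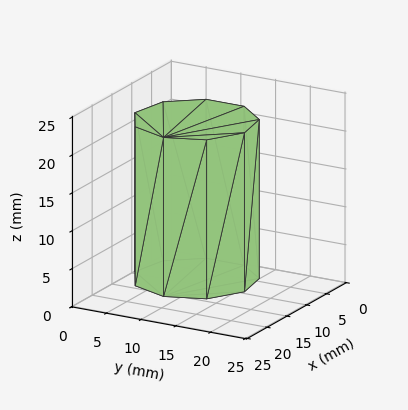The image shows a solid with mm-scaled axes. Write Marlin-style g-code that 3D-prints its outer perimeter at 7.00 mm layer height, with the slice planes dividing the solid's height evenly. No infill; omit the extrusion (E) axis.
Reading the render: the shape is a regular 9-sided prism (a cylinder approximated with 9 flat sides), circumscribed radius ≈ 8 mm, height ≈ 21 mm (dimensions read to the nearest mm from the axis ticks). For the g-code, the solid's height is divided into equal slices at the stated Δz and each level perimeter traced with G1 moves after a G0 lift.

; perimeter-only toolpath
G21 ; units = mm
G90 ; absolute positioning
G28 ; home
; layer 1
G0 Z7.00
G0 X16.00 Y8.00
G1 X14.13 Y13.14
G1 X9.39 Y15.88
G1 X4.00 Y14.93
G1 X0.48 Y10.74
G1 X0.48 Y5.26
G1 X4.00 Y1.07
G1 X9.39 Y0.12
G1 X14.13 Y2.86
G1 X16.00 Y8.00
; layer 2
G0 Z14.00
G0 X16.00 Y8.00
G1 X14.13 Y13.14
G1 X9.39 Y15.88
G1 X4.00 Y14.93
G1 X0.48 Y10.74
G1 X0.48 Y5.26
G1 X4.00 Y1.07
G1 X9.39 Y0.12
G1 X14.13 Y2.86
G1 X16.00 Y8.00
; layer 3
G0 Z21.00
G0 X16.00 Y8.00
G1 X14.13 Y13.14
G1 X9.39 Y15.88
G1 X4.00 Y14.93
G1 X0.48 Y10.74
G1 X0.48 Y5.26
G1 X4.00 Y1.07
G1 X9.39 Y0.12
G1 X14.13 Y2.86
G1 X16.00 Y8.00
M2 ; end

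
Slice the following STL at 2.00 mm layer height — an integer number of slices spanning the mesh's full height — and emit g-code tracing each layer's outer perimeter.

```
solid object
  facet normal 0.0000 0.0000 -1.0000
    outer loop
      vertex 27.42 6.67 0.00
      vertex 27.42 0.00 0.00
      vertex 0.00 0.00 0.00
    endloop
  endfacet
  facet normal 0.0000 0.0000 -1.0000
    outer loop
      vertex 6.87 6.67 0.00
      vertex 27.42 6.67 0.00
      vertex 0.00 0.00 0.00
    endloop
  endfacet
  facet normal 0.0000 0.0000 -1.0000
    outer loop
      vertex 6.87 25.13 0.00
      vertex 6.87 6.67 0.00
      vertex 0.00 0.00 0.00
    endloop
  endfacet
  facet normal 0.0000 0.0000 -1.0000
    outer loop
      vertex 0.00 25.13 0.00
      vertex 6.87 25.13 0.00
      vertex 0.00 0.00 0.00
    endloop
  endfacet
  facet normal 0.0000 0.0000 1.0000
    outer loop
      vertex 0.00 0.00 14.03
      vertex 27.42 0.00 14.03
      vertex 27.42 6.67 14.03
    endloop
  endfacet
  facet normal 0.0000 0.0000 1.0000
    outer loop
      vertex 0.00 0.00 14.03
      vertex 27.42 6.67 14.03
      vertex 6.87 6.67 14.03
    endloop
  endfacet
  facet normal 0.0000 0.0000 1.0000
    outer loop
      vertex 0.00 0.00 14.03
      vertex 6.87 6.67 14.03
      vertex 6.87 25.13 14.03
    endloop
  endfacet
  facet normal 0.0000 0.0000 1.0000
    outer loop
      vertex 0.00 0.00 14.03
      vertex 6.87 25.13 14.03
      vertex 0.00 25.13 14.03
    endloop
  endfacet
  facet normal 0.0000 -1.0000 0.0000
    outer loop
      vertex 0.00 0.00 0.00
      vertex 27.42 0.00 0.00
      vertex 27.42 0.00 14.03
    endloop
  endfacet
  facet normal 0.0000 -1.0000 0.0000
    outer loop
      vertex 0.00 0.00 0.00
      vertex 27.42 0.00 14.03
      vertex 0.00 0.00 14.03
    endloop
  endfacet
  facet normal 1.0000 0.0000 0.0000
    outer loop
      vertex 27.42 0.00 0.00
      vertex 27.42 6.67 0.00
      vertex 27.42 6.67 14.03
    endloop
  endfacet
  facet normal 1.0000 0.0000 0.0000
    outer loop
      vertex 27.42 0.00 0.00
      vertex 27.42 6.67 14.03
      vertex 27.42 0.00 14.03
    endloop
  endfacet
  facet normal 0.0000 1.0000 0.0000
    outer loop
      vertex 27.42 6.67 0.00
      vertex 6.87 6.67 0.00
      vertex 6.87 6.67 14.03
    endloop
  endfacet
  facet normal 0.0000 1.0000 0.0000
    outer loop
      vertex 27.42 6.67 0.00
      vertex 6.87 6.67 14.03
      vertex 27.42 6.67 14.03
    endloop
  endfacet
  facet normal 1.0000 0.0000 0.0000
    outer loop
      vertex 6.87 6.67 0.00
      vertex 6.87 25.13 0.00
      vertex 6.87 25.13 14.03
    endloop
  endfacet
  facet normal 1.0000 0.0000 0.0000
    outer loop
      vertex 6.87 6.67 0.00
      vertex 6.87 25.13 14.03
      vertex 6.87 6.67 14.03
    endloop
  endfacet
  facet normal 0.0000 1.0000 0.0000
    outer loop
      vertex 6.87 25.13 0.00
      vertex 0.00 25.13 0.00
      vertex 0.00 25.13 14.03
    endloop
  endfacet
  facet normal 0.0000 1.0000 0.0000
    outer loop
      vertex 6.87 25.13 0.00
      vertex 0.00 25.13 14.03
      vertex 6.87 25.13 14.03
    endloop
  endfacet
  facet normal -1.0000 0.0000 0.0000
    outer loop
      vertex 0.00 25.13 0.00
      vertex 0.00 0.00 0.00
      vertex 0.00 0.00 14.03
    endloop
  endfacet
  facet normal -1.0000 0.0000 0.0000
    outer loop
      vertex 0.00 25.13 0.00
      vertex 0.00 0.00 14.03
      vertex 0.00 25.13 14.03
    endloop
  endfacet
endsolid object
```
; perimeter-only toolpath
G21 ; units = mm
G90 ; absolute positioning
G28 ; home
; layer 1
G0 Z2.00
G0 X0.00 Y0.00
G1 X27.42 Y0.00
G1 X27.42 Y6.67
G1 X6.87 Y6.67
G1 X6.87 Y25.13
G1 X0.00 Y25.13
G1 X0.00 Y0.00
; layer 2
G0 Z4.01
G0 X0.00 Y0.00
G1 X27.42 Y0.00
G1 X27.42 Y6.67
G1 X6.87 Y6.67
G1 X6.87 Y25.13
G1 X0.00 Y25.13
G1 X0.00 Y0.00
; layer 3
G0 Z6.01
G0 X0.00 Y0.00
G1 X27.42 Y0.00
G1 X27.42 Y6.67
G1 X6.87 Y6.67
G1 X6.87 Y25.13
G1 X0.00 Y25.13
G1 X0.00 Y0.00
; layer 4
G0 Z8.02
G0 X0.00 Y0.00
G1 X27.42 Y0.00
G1 X27.42 Y6.67
G1 X6.87 Y6.67
G1 X6.87 Y25.13
G1 X0.00 Y25.13
G1 X0.00 Y0.00
; layer 5
G0 Z10.02
G0 X0.00 Y0.00
G1 X27.42 Y0.00
G1 X27.42 Y6.67
G1 X6.87 Y6.67
G1 X6.87 Y25.13
G1 X0.00 Y25.13
G1 X0.00 Y0.00
; layer 6
G0 Z12.03
G0 X0.00 Y0.00
G1 X27.42 Y0.00
G1 X27.42 Y6.67
G1 X6.87 Y6.67
G1 X6.87 Y25.13
G1 X0.00 Y25.13
G1 X0.00 Y0.00
; layer 7
G0 Z14.03
G0 X0.00 Y0.00
G1 X27.42 Y0.00
G1 X27.42 Y6.67
G1 X6.87 Y6.67
G1 X6.87 Y25.13
G1 X0.00 Y25.13
G1 X0.00 Y0.00
M2 ; end

The solid is an L-shaped prism: outer 27.4 × 25.1 mm, arm thicknesses ≈ 6.67 mm (horizontal) and 6.87 mm (vertical), extruded 14 mm in z. Slicing at Δz = 2.00 mm — 7 equal slices spanning the solid's height, so layer i sits at z = i·h/7 — gives 7 non-empty perimeters. Each is a 6-segment closed polygon; G0 lifts to the layer z and rapids to the start vertex, then G1 traces the edges.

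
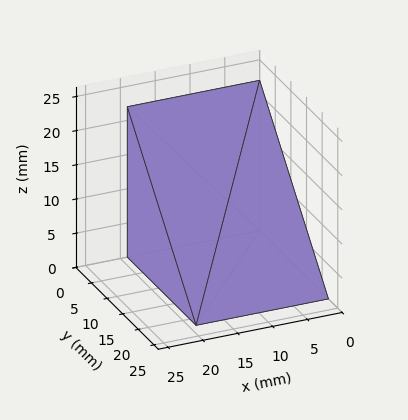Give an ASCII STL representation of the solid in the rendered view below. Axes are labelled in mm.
Reading the render: the shape is a wedge (ramp): 19 × 22 mm base, rising to 22 mm along the y=0 edge and sloping linearly to z=0 at y=22 (dimensions read to the nearest mm from the axis ticks). For the STL, each face is triangulated and given an outward normal.

solid part
  facet normal 0.0000 0.0000 -1.0000
    outer loop
      vertex 19.00 22.00 0.00
      vertex 19.00 0.00 0.00
      vertex 0.00 0.00 0.00
    endloop
  endfacet
  facet normal 0.0000 0.0000 -1.0000
    outer loop
      vertex 0.00 22.00 0.00
      vertex 19.00 22.00 0.00
      vertex 0.00 0.00 0.00
    endloop
  endfacet
  facet normal 0.0000 -1.0000 0.0000
    outer loop
      vertex 0.00 0.00 0.00
      vertex 19.00 0.00 0.00
      vertex 19.00 0.00 22.00
    endloop
  endfacet
  facet normal 0.0000 -1.0000 0.0000
    outer loop
      vertex 0.00 0.00 0.00
      vertex 19.00 0.00 22.00
      vertex 0.00 0.00 22.00
    endloop
  endfacet
  facet normal 0.0000 0.7071 0.7071
    outer loop
      vertex 0.00 0.00 22.00
      vertex 19.00 0.00 22.00
      vertex 19.00 22.00 0.00
    endloop
  endfacet
  facet normal 0.0000 0.7071 0.7071
    outer loop
      vertex 0.00 0.00 22.00
      vertex 19.00 22.00 0.00
      vertex 0.00 22.00 0.00
    endloop
  endfacet
  facet normal -1.0000 0.0000 0.0000
    outer loop
      vertex 0.00 0.00 22.00
      vertex 0.00 22.00 0.00
      vertex 0.00 0.00 0.00
    endloop
  endfacet
  facet normal 1.0000 0.0000 0.0000
    outer loop
      vertex 19.00 0.00 0.00
      vertex 19.00 22.00 0.00
      vertex 19.00 0.00 22.00
    endloop
  endfacet
endsolid part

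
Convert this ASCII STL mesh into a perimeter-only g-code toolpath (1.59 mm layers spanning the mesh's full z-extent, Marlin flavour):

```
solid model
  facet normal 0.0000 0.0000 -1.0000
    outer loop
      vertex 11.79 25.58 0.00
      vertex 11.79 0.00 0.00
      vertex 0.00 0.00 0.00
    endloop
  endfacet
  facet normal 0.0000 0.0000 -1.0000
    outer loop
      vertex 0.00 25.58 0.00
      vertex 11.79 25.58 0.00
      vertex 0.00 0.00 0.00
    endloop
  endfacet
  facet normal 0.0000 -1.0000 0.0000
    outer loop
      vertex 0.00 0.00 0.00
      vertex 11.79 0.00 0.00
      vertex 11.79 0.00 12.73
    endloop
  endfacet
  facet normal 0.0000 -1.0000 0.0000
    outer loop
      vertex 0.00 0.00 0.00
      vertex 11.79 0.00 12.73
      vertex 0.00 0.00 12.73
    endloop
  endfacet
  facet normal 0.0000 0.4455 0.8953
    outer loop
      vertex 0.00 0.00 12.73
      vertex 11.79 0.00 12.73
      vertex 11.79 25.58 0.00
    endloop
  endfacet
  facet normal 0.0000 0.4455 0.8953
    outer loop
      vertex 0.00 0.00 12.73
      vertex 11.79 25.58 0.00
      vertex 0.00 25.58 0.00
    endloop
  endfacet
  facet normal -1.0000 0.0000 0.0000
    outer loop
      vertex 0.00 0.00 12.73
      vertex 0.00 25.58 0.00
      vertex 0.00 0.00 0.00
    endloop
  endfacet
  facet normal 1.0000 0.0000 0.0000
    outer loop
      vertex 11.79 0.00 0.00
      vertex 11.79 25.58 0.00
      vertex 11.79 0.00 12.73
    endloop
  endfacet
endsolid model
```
; perimeter-only toolpath
G21 ; units = mm
G90 ; absolute positioning
G28 ; home
; layer 1
G0 Z1.59
G0 X0.00 Y0.00
G1 X11.79 Y0.00
G1 X11.79 Y22.38
G1 X0.00 Y22.38
G1 X0.00 Y0.00
; layer 2
G0 Z3.18
G0 X0.00 Y0.00
G1 X11.79 Y0.00
G1 X11.79 Y19.18
G1 X0.00 Y19.18
G1 X0.00 Y0.00
; layer 3
G0 Z4.77
G0 X0.00 Y0.00
G1 X11.79 Y0.00
G1 X11.79 Y15.99
G1 X0.00 Y15.99
G1 X0.00 Y0.00
; layer 4
G0 Z6.37
G0 X0.00 Y0.00
G1 X11.79 Y0.00
G1 X11.79 Y12.79
G1 X0.00 Y12.79
G1 X0.00 Y0.00
; layer 5
G0 Z7.96
G0 X0.00 Y0.00
G1 X11.79 Y0.00
G1 X11.79 Y9.59
G1 X0.00 Y9.59
G1 X0.00 Y0.00
; layer 6
G0 Z9.55
G0 X0.00 Y0.00
G1 X11.79 Y0.00
G1 X11.79 Y6.40
G1 X0.00 Y6.40
G1 X0.00 Y0.00
; layer 7
G0 Z11.14
G0 X0.00 Y0.00
G1 X11.79 Y0.00
G1 X11.79 Y3.20
G1 X0.00 Y3.20
G1 X0.00 Y0.00
M2 ; end

The solid is a wedge (ramp): 11.8 × 25.6 mm base, rising to 12.7 mm along the y=0 edge and sloping linearly to z=0 at y=25.6. Slicing at Δz = 1.59 mm — 8 equal slices spanning the solid's height, so layer i sits at z = i·h/8 — gives 7 non-empty perimeters. Each is a 4-segment closed polygon; G0 lifts to the layer z and rapids to the start vertex, then G1 traces the edges. The cross-section shrinks linearly with z (the slice at the apex is degenerate and omitted).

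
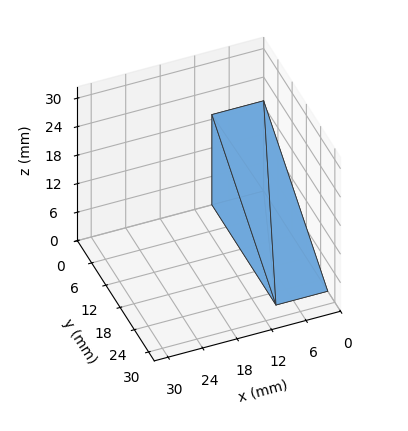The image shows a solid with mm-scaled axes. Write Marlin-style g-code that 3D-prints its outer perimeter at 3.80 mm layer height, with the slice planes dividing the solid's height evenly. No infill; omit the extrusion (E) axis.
Reading the render: the shape is a wedge (ramp): 9 × 27 mm base, rising to 19 mm along the y=0 edge and sloping linearly to z=0 at y=27 (dimensions read to the nearest mm from the axis ticks). For the g-code, the solid's height is divided into equal slices at the stated Δz and each level perimeter traced with G1 moves after a G0 lift.

; perimeter-only toolpath
G21 ; units = mm
G90 ; absolute positioning
G28 ; home
; layer 1
G0 Z3.80
G0 X0.00 Y0.00
G1 X9.00 Y0.00
G1 X9.00 Y21.60
G1 X0.00 Y21.60
G1 X0.00 Y0.00
; layer 2
G0 Z7.60
G0 X0.00 Y0.00
G1 X9.00 Y0.00
G1 X9.00 Y16.20
G1 X0.00 Y16.20
G1 X0.00 Y0.00
; layer 3
G0 Z11.40
G0 X0.00 Y0.00
G1 X9.00 Y0.00
G1 X9.00 Y10.80
G1 X0.00 Y10.80
G1 X0.00 Y0.00
; layer 4
G0 Z15.20
G0 X0.00 Y0.00
G1 X9.00 Y0.00
G1 X9.00 Y5.40
G1 X0.00 Y5.40
G1 X0.00 Y0.00
M2 ; end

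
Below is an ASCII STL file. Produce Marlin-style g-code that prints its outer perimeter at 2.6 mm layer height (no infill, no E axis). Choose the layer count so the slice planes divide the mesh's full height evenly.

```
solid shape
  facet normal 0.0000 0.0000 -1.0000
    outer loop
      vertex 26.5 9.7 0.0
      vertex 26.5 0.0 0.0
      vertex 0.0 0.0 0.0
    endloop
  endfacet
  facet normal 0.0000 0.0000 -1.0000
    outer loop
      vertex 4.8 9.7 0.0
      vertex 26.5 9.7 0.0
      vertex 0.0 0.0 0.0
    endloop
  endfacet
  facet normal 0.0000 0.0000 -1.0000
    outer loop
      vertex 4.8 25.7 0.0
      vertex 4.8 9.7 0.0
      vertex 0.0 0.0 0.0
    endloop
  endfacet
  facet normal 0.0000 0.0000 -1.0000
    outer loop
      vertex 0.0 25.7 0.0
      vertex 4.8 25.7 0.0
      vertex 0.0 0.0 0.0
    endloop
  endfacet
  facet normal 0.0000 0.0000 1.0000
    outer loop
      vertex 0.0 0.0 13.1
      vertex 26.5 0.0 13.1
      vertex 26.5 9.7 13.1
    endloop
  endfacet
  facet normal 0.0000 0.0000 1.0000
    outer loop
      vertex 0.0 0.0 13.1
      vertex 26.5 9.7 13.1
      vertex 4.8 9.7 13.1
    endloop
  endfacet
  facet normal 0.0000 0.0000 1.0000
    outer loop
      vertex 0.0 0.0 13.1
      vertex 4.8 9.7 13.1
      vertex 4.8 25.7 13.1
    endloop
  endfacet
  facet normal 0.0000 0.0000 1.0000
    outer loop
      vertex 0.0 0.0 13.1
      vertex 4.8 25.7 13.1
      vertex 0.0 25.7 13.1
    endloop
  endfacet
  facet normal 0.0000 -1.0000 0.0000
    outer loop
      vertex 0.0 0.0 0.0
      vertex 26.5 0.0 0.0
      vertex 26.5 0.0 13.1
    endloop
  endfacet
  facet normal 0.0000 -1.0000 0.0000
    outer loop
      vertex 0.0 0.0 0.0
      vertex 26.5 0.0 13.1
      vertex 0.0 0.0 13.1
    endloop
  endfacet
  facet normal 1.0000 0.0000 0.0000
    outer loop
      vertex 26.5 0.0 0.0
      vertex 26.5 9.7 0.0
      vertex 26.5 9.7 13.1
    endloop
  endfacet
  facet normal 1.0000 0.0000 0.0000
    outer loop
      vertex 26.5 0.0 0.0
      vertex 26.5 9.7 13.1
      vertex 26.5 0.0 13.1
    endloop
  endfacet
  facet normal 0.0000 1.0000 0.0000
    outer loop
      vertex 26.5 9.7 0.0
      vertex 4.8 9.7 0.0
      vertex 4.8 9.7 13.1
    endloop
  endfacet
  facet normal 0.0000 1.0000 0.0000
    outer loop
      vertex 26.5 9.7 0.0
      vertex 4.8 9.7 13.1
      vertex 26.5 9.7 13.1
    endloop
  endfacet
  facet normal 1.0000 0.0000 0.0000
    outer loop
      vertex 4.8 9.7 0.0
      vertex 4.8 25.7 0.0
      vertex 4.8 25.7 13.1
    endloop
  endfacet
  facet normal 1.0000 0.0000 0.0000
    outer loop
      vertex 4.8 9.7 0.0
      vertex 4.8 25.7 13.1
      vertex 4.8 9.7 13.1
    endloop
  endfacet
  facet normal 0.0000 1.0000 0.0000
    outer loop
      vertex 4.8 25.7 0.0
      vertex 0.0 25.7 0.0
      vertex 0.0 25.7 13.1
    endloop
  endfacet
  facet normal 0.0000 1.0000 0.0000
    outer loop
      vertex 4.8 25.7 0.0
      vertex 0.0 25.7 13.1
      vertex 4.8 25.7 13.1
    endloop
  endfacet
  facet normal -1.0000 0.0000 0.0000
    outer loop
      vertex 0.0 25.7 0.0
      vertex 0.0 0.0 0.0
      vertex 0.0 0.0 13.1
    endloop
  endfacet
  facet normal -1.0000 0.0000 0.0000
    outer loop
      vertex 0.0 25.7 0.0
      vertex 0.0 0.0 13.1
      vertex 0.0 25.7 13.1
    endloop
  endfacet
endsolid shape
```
; perimeter-only toolpath
G21 ; units = mm
G90 ; absolute positioning
G28 ; home
; layer 1
G0 Z2.6
G0 X0.0 Y0.0
G1 X26.5 Y0.0
G1 X26.5 Y9.7
G1 X4.8 Y9.7
G1 X4.8 Y25.7
G1 X0.0 Y25.7
G1 X0.0 Y0.0
; layer 2
G0 Z5.2
G0 X0.0 Y0.0
G1 X26.5 Y0.0
G1 X26.5 Y9.7
G1 X4.8 Y9.7
G1 X4.8 Y25.7
G1 X0.0 Y25.7
G1 X0.0 Y0.0
; layer 3
G0 Z7.9
G0 X0.0 Y0.0
G1 X26.5 Y0.0
G1 X26.5 Y9.7
G1 X4.8 Y9.7
G1 X4.8 Y25.7
G1 X0.0 Y25.7
G1 X0.0 Y0.0
; layer 4
G0 Z10.5
G0 X0.0 Y0.0
G1 X26.5 Y0.0
G1 X26.5 Y9.7
G1 X4.8 Y9.7
G1 X4.8 Y25.7
G1 X0.0 Y25.7
G1 X0.0 Y0.0
; layer 5
G0 Z13.1
G0 X0.0 Y0.0
G1 X26.5 Y0.0
G1 X26.5 Y9.7
G1 X4.8 Y9.7
G1 X4.8 Y25.7
G1 X0.0 Y25.7
G1 X0.0 Y0.0
M2 ; end

The solid is an L-shaped prism: outer 26.5 × 25.7 mm, arm thicknesses ≈ 9.7 mm (horizontal) and 4.8 mm (vertical), extruded 13.1 mm in z. Slicing at Δz = 2.6 mm — 5 equal slices spanning the solid's height, so layer i sits at z = i·h/5 — gives 5 non-empty perimeters. Each is a 6-segment closed polygon; G0 lifts to the layer z and rapids to the start vertex, then G1 traces the edges.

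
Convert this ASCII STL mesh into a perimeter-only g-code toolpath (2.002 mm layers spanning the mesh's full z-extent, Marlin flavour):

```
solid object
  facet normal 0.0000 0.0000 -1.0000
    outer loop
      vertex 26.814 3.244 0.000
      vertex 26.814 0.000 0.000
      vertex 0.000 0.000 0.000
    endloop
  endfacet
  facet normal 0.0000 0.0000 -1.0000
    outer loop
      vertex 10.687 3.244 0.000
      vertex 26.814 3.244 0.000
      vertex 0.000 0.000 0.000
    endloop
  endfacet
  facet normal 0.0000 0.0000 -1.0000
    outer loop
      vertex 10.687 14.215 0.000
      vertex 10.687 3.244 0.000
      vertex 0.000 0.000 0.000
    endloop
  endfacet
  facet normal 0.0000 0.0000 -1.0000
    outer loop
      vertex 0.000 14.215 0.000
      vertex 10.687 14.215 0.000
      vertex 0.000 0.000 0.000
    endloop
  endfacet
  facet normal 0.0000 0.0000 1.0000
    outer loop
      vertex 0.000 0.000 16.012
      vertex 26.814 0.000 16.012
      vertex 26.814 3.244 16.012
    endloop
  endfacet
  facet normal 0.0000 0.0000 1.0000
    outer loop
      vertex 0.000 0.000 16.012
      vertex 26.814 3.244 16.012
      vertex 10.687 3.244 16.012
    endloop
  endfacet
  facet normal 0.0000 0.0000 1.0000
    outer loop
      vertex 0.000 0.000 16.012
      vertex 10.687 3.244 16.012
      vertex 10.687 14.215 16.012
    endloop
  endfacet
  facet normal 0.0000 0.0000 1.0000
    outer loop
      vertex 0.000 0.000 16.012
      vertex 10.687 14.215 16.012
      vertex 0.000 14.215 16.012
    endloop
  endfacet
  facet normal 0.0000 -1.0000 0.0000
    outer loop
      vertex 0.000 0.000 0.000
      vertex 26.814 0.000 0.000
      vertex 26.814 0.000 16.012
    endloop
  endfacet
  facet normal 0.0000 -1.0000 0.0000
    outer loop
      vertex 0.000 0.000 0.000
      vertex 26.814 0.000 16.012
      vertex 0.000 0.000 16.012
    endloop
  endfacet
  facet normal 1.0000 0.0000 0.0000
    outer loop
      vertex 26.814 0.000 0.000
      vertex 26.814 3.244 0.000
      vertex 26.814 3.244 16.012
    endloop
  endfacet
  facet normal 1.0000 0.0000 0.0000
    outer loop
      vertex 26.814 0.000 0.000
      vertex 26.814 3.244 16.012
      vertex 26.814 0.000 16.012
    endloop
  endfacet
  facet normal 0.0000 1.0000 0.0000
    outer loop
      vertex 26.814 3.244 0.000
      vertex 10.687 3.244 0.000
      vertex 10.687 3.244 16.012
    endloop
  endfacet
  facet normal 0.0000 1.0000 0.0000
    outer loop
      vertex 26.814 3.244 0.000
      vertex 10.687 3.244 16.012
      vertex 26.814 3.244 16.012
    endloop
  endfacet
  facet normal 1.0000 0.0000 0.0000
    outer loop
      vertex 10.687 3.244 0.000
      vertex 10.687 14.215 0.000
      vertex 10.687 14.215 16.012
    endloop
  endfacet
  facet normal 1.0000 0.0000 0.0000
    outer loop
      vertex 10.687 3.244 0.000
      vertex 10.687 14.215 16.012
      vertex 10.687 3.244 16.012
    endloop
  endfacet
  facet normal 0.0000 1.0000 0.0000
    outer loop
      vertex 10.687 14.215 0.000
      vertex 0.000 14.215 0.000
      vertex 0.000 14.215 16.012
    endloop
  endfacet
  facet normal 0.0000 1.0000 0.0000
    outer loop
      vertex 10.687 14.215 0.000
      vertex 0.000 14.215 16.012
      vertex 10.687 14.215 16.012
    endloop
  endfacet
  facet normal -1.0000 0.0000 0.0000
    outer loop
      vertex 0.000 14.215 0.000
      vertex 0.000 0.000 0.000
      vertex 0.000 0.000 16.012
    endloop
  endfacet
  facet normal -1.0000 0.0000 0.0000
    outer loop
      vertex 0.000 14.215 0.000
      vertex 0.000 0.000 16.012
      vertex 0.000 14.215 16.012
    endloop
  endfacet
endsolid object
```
; perimeter-only toolpath
G21 ; units = mm
G90 ; absolute positioning
G28 ; home
; layer 1
G0 Z2.002
G0 X0.000 Y0.000
G1 X26.814 Y0.000
G1 X26.814 Y3.244
G1 X10.687 Y3.244
G1 X10.687 Y14.215
G1 X0.000 Y14.215
G1 X0.000 Y0.000
; layer 2
G0 Z4.003
G0 X0.000 Y0.000
G1 X26.814 Y0.000
G1 X26.814 Y3.244
G1 X10.687 Y3.244
G1 X10.687 Y14.215
G1 X0.000 Y14.215
G1 X0.000 Y0.000
; layer 3
G0 Z6.005
G0 X0.000 Y0.000
G1 X26.814 Y0.000
G1 X26.814 Y3.244
G1 X10.687 Y3.244
G1 X10.687 Y14.215
G1 X0.000 Y14.215
G1 X0.000 Y0.000
; layer 4
G0 Z8.006
G0 X0.000 Y0.000
G1 X26.814 Y0.000
G1 X26.814 Y3.244
G1 X10.687 Y3.244
G1 X10.687 Y14.215
G1 X0.000 Y14.215
G1 X0.000 Y0.000
; layer 5
G0 Z10.008
G0 X0.000 Y0.000
G1 X26.814 Y0.000
G1 X26.814 Y3.244
G1 X10.687 Y3.244
G1 X10.687 Y14.215
G1 X0.000 Y14.215
G1 X0.000 Y0.000
; layer 6
G0 Z12.009
G0 X0.000 Y0.000
G1 X26.814 Y0.000
G1 X26.814 Y3.244
G1 X10.687 Y3.244
G1 X10.687 Y14.215
G1 X0.000 Y14.215
G1 X0.000 Y0.000
; layer 7
G0 Z14.011
G0 X0.000 Y0.000
G1 X26.814 Y0.000
G1 X26.814 Y3.244
G1 X10.687 Y3.244
G1 X10.687 Y14.215
G1 X0.000 Y14.215
G1 X0.000 Y0.000
; layer 8
G0 Z16.012
G0 X0.000 Y0.000
G1 X26.814 Y0.000
G1 X26.814 Y3.244
G1 X10.687 Y3.244
G1 X10.687 Y14.215
G1 X0.000 Y14.215
G1 X0.000 Y0.000
M2 ; end

The solid is an L-shaped prism: outer 26.8 × 14.2 mm, arm thicknesses ≈ 3.24 mm (horizontal) and 10.7 mm (vertical), extruded 16 mm in z. Slicing at Δz = 2.002 mm — 8 equal slices spanning the solid's height, so layer i sits at z = i·h/8 — gives 8 non-empty perimeters. Each is a 6-segment closed polygon; G0 lifts to the layer z and rapids to the start vertex, then G1 traces the edges.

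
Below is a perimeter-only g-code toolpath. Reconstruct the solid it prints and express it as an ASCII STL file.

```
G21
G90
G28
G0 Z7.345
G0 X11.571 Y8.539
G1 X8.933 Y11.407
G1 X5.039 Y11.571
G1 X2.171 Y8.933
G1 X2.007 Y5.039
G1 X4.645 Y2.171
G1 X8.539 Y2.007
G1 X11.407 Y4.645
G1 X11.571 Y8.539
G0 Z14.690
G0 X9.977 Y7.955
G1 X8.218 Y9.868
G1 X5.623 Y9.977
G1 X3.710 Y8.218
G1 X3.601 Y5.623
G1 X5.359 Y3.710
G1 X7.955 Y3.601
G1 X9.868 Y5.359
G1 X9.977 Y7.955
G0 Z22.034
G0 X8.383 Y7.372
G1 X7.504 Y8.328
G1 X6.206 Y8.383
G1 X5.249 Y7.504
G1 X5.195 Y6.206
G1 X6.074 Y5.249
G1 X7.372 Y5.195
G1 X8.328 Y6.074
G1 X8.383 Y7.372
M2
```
solid part
  facet normal 0.0000 0.0000 -1.0000
    outer loop
      vertex 4.456 13.165 0.000
      vertex 9.648 12.947 0.000
      vertex 13.165 9.122 0.000
    endloop
  endfacet
  facet normal 0.0000 0.0000 -1.0000
    outer loop
      vertex 0.631 9.648 0.000
      vertex 4.456 13.165 0.000
      vertex 13.165 9.122 0.000
    endloop
  endfacet
  facet normal 0.0000 0.0000 -1.0000
    outer loop
      vertex 0.413 4.456 0.000
      vertex 0.631 9.648 0.000
      vertex 13.165 9.122 0.000
    endloop
  endfacet
  facet normal 0.0000 0.0000 -1.0000
    outer loop
      vertex 3.930 0.631 0.000
      vertex 0.413 4.456 0.000
      vertex 13.165 9.122 0.000
    endloop
  endfacet
  facet normal 0.0000 0.0000 -1.0000
    outer loop
      vertex 9.122 0.413 0.000
      vertex 3.930 0.631 0.000
      vertex 13.165 9.122 0.000
    endloop
  endfacet
  facet normal 0.0000 0.0000 -1.0000
    outer loop
      vertex 12.947 3.930 0.000
      vertex 9.122 0.413 0.000
      vertex 13.165 9.122 0.000
    endloop
  endfacet
  facet normal 0.7199 0.6619 0.2088
    outer loop
      vertex 13.165 9.122 0.000
      vertex 9.648 12.947 0.000
      vertex 6.789 6.789 29.379
    endloop
  endfacet
  facet normal 0.0410 0.9771 0.2088
    outer loop
      vertex 9.648 12.947 0.000
      vertex 4.456 13.165 0.000
      vertex 6.789 6.789 29.379
    endloop
  endfacet
  facet normal -0.6619 0.7199 0.2088
    outer loop
      vertex 4.456 13.165 0.000
      vertex 0.631 9.648 0.000
      vertex 6.789 6.789 29.379
    endloop
  endfacet
  facet normal -0.9771 0.0410 0.2088
    outer loop
      vertex 0.631 9.648 0.000
      vertex 0.413 4.456 0.000
      vertex 6.789 6.789 29.379
    endloop
  endfacet
  facet normal -0.7199 -0.6619 0.2088
    outer loop
      vertex 0.413 4.456 0.000
      vertex 3.930 0.631 0.000
      vertex 6.789 6.789 29.379
    endloop
  endfacet
  facet normal -0.0410 -0.9771 0.2088
    outer loop
      vertex 3.930 0.631 0.000
      vertex 9.122 0.413 0.000
      vertex 6.789 6.789 29.379
    endloop
  endfacet
  facet normal 0.6619 -0.7199 0.2088
    outer loop
      vertex 9.122 0.413 0.000
      vertex 12.947 3.930 0.000
      vertex 6.789 6.789 29.379
    endloop
  endfacet
  facet normal 0.9771 -0.0410 0.2088
    outer loop
      vertex 12.947 3.930 0.000
      vertex 13.165 9.122 0.000
      vertex 6.789 6.789 29.379
    endloop
  endfacet
endsolid part

The G0 Z moves step by Δz≈7.345 mm. The G1 loops shrink linearly with z, so the solid tapers from its base footprint up to z≈29.4. Closing with a flat bottom cap and the tapered top and triangulating gives 14 facets — a regular 8-sided pyramid, base circumscribed radius ≈ 6.79 mm, apex at z ≈ 29.4 mm.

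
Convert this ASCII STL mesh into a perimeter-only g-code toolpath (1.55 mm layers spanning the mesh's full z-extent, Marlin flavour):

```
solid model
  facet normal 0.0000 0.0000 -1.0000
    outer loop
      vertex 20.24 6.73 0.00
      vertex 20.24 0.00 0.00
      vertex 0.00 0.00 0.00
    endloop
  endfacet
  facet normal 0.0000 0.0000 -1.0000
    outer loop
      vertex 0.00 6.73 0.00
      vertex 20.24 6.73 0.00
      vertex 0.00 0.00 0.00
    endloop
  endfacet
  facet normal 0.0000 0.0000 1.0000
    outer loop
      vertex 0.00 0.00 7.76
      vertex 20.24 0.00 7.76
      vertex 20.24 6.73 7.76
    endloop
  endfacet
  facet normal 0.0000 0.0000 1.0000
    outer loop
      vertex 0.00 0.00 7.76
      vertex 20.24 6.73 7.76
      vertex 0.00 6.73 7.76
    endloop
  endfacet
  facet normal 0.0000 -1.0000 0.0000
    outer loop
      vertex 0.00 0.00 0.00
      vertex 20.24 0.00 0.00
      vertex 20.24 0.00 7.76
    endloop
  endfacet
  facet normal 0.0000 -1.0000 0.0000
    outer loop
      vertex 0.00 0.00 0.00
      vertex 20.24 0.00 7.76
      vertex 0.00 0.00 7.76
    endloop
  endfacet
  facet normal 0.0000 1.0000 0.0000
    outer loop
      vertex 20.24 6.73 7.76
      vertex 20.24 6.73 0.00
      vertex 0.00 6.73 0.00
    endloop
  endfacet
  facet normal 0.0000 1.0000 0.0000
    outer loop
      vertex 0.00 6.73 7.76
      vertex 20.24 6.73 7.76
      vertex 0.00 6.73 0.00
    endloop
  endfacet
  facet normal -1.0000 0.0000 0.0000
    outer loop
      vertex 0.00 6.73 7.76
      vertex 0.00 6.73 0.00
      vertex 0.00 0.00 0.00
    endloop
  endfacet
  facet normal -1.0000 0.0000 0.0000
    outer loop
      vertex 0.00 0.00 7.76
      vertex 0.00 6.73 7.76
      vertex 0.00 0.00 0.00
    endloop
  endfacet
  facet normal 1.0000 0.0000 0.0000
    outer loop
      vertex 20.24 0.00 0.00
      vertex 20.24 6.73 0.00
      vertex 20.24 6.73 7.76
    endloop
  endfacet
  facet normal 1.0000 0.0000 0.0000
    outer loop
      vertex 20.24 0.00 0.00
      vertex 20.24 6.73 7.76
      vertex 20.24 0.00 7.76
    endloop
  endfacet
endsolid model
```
; perimeter-only toolpath
G21 ; units = mm
G90 ; absolute positioning
G28 ; home
; layer 1
G0 Z1.55
G0 X0.00 Y0.00
G1 X20.24 Y0.00
G1 X20.24 Y6.73
G1 X0.00 Y6.73
G1 X0.00 Y0.00
; layer 2
G0 Z3.10
G0 X0.00 Y0.00
G1 X20.24 Y0.00
G1 X20.24 Y6.73
G1 X0.00 Y6.73
G1 X0.00 Y0.00
; layer 3
G0 Z4.66
G0 X0.00 Y0.00
G1 X20.24 Y0.00
G1 X20.24 Y6.73
G1 X0.00 Y6.73
G1 X0.00 Y0.00
; layer 4
G0 Z6.21
G0 X0.00 Y0.00
G1 X20.24 Y0.00
G1 X20.24 Y6.73
G1 X0.00 Y6.73
G1 X0.00 Y0.00
; layer 5
G0 Z7.76
G0 X0.00 Y0.00
G1 X20.24 Y0.00
G1 X20.24 Y6.73
G1 X0.00 Y6.73
G1 X0.00 Y0.00
M2 ; end

The solid is a rectangular box, roughly 20.2 × 6.73 mm footprint and 7.76 mm tall. Slicing at Δz = 1.55 mm — 5 equal slices spanning the solid's height, so layer i sits at z = i·h/5 — gives 5 non-empty perimeters. Each is a 4-segment closed polygon; G0 lifts to the layer z and rapids to the start vertex, then G1 traces the edges.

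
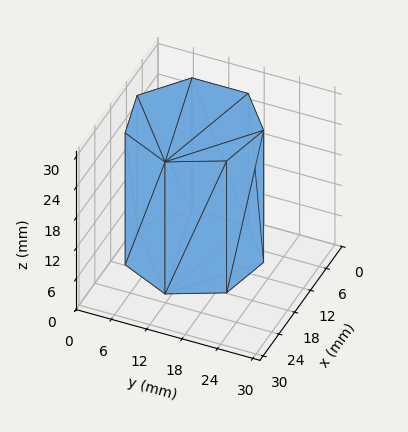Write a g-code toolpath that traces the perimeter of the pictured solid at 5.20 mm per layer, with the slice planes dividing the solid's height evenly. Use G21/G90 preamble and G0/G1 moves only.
Reading the render: the shape is a regular 7-sided prism (a cylinder approximated with 7 flat sides), circumscribed radius ≈ 11 mm, height ≈ 26 mm (dimensions read to the nearest mm from the axis ticks). For the g-code, the solid's height is divided into equal slices at the stated Δz and each level perimeter traced with G1 moves after a G0 lift.

; perimeter-only toolpath
G21 ; units = mm
G90 ; absolute positioning
G28 ; home
; layer 1
G0 Z5.20
G0 X22.00 Y11.00
G1 X17.86 Y19.60
G1 X8.55 Y21.72
G1 X1.09 Y15.77
G1 X1.09 Y6.23
G1 X8.55 Y0.28
G1 X17.86 Y2.40
G1 X22.00 Y11.00
; layer 2
G0 Z10.40
G0 X22.00 Y11.00
G1 X17.86 Y19.60
G1 X8.55 Y21.72
G1 X1.09 Y15.77
G1 X1.09 Y6.23
G1 X8.55 Y0.28
G1 X17.86 Y2.40
G1 X22.00 Y11.00
; layer 3
G0 Z15.60
G0 X22.00 Y11.00
G1 X17.86 Y19.60
G1 X8.55 Y21.72
G1 X1.09 Y15.77
G1 X1.09 Y6.23
G1 X8.55 Y0.28
G1 X17.86 Y2.40
G1 X22.00 Y11.00
; layer 4
G0 Z20.80
G0 X22.00 Y11.00
G1 X17.86 Y19.60
G1 X8.55 Y21.72
G1 X1.09 Y15.77
G1 X1.09 Y6.23
G1 X8.55 Y0.28
G1 X17.86 Y2.40
G1 X22.00 Y11.00
; layer 5
G0 Z26.00
G0 X22.00 Y11.00
G1 X17.86 Y19.60
G1 X8.55 Y21.72
G1 X1.09 Y15.77
G1 X1.09 Y6.23
G1 X8.55 Y0.28
G1 X17.86 Y2.40
G1 X22.00 Y11.00
M2 ; end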